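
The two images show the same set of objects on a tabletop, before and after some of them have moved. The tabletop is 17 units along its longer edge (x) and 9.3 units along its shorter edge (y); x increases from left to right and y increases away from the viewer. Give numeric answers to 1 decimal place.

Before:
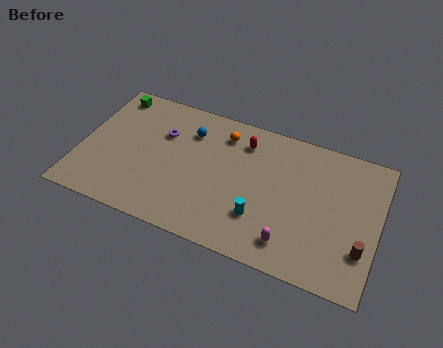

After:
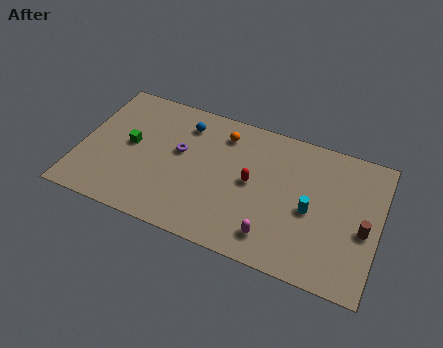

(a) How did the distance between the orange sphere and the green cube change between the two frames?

-0.9

Before: roughly 6.6 units apart; after: 5.7. That's 0.9 units closer together.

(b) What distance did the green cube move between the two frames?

3.5

From (1.3, 8.1) to (2.8, 4.9), the green cube covered √(1.5² + 3.2²) ≈ 3.5 units.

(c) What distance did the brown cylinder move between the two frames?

1.3

The brown cylinder moved from about (16.2, 2.7) to (16.2, 4.0), a distance of √(0.0² + 1.3²) ≈ 1.3.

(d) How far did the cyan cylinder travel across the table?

3.1

From (10.5, 2.7) to (13.2, 4.2), the cyan cylinder covered √(2.7² + 1.5²) ≈ 3.1 units.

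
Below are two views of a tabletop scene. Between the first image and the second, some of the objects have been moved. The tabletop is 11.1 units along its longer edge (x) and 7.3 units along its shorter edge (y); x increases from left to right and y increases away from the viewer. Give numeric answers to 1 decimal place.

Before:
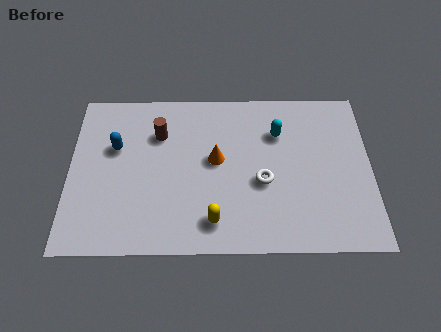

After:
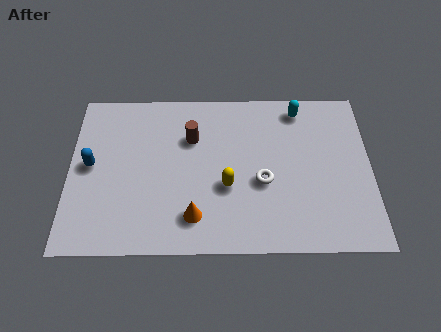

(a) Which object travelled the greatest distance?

the orange cone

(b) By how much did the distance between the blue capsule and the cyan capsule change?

+2.1

They were about 6.0 units apart before and 8.1 after — 2.1 units further apart.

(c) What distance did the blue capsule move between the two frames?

1.2

The blue capsule moved from about (1.7, 4.6) to (0.8, 3.8), a distance of √(0.9² + 0.8²) ≈ 1.2.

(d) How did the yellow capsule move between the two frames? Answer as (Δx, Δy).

(0.5, 1.5)

From the two frames, the yellow capsule sits at roughly (5.3, 1.3) before and (5.8, 2.8) after.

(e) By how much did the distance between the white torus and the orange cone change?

+0.9

They were about 2.0 units apart before and 2.9 after — 0.9 units further apart.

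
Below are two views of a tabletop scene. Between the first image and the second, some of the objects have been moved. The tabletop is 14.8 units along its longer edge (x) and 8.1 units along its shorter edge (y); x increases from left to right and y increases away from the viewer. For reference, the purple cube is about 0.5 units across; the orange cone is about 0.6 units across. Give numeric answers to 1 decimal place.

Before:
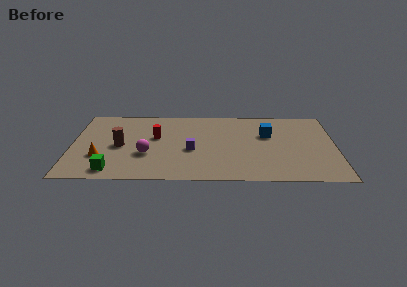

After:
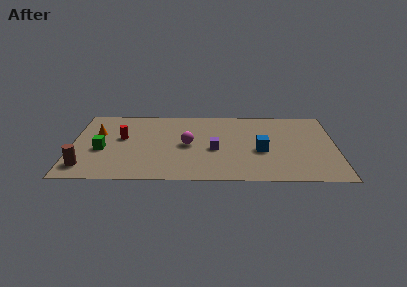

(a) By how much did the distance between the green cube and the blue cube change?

-0.7

They were about 9.6 units apart before and 8.9 after — 0.7 units closer together.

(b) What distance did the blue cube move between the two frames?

1.8

From (11.0, 5.2) to (10.6, 3.4), the blue cube covered √(0.4² + 1.8²) ≈ 1.8 units.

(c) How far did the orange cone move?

2.6

The orange cone moved from about (1.6, 2.6) to (1.4, 5.2), a distance of √(0.2² + 2.6²) ≈ 2.6.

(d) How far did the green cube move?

2.4

The green cube was near (2.3, 1.1) before and (1.7, 3.4) after, so it travelled √(0.6² + 2.3²) ≈ 2.4 units.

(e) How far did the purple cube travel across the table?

1.3

The purple cube moved from about (6.7, 3.4) to (8.0, 3.5), a distance of √(1.3² + 0.1²) ≈ 1.3.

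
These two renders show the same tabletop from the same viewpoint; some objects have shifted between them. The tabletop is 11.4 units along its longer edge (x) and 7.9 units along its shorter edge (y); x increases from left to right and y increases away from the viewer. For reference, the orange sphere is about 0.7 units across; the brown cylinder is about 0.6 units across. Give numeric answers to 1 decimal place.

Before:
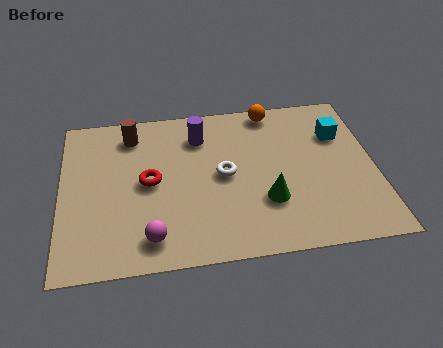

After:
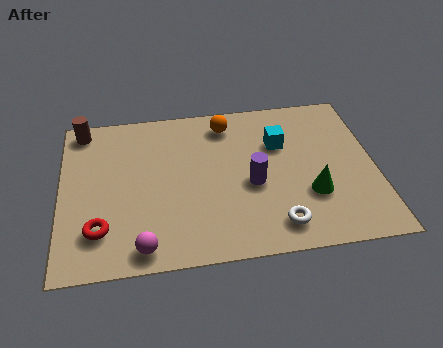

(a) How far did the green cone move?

1.6

From (7.4, 2.5) to (9.0, 2.6), the green cone covered √(1.6² + 0.1²) ≈ 1.6 units.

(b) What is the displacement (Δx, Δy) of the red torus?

(-1.8, -2.1)

The red torus started near (3.2, 4.0) and ended near (1.4, 1.9).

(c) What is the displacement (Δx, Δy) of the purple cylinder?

(1.8, -2.7)

From the two frames, the purple cylinder sits at roughly (5.1, 6.1) before and (6.9, 3.4) after.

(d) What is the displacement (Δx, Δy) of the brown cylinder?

(-1.8, 0.5)

From the two frames, the brown cylinder sits at roughly (2.6, 6.5) before and (0.8, 7.0) after.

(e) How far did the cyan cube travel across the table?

2.2

The cyan cube was near (10.2, 5.5) before and (8.0, 5.3) after, so it travelled √(2.2² + 0.2²) ≈ 2.2 units.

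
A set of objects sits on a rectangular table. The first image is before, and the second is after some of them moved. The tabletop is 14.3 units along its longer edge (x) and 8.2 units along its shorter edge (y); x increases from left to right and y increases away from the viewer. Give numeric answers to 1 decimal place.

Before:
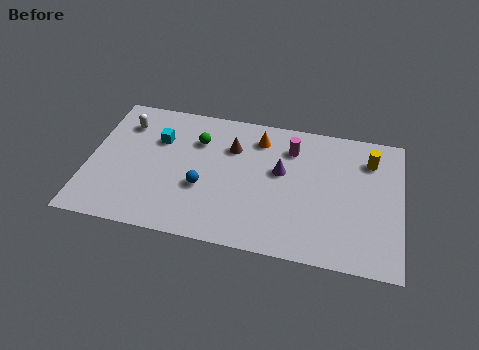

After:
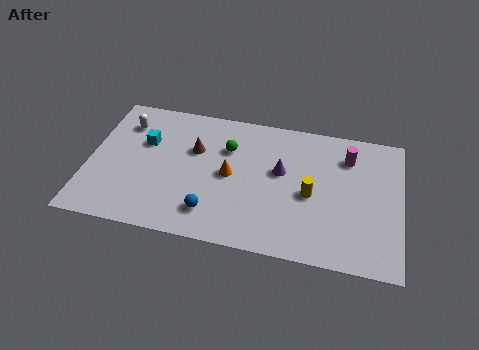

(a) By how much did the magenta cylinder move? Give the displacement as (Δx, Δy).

(2.6, 0.0)

The magenta cylinder started near (9.2, 6.3) and ended near (11.8, 6.3).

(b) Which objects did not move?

the purple cone and the white capsule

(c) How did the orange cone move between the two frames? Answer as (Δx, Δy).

(-1.2, -2.5)

The orange cone started near (7.7, 6.6) and ended near (6.5, 4.1).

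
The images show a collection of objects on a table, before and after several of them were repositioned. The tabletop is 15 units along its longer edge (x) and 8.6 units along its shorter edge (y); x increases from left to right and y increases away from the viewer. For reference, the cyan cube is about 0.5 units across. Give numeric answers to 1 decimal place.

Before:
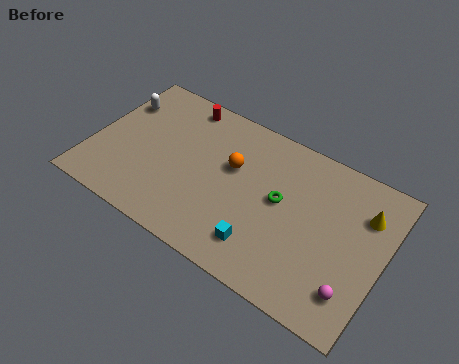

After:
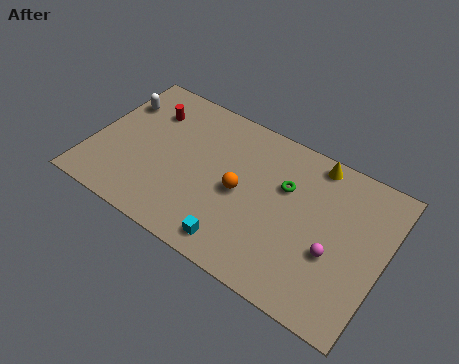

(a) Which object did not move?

the white capsule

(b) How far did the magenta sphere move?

1.8

From (13.8, 1.9) to (12.6, 3.3), the magenta sphere covered √(1.2² + 1.4²) ≈ 1.8 units.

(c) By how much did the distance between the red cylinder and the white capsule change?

-1.8

They were about 3.4 units apart before and 1.6 after — 1.8 units closer together.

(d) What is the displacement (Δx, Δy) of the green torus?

(0.1, 0.9)

The green torus started near (9.7, 4.7) and ended near (9.8, 5.6).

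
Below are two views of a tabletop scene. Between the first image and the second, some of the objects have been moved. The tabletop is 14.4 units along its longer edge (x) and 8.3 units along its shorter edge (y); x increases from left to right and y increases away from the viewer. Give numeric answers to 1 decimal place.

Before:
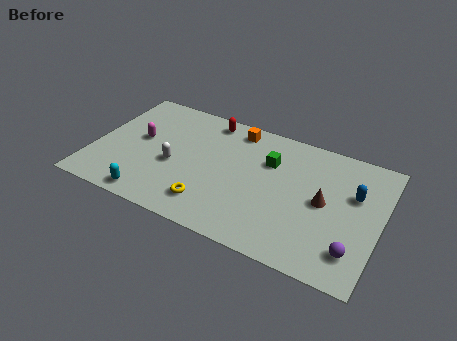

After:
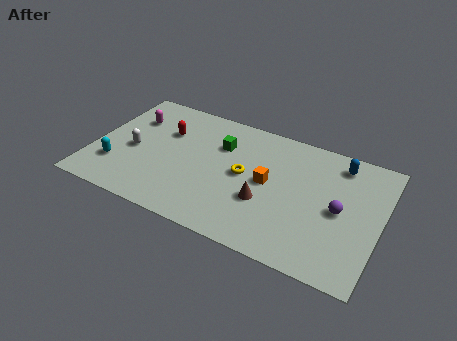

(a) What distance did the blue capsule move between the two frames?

1.9

The blue capsule was near (13.0, 5.3) before and (12.1, 7.0) after, so it travelled √(0.9² + 1.7²) ≈ 1.9 units.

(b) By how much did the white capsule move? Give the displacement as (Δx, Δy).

(-2.1, 0.2)

The white capsule started near (4.1, 3.5) and ended near (2.0, 3.7).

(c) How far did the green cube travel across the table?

2.5

The green cube moved from about (8.7, 5.7) to (6.2, 5.8), a distance of √(2.5² + 0.1²) ≈ 2.5.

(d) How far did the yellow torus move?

3.0

The yellow torus moved from about (6.2, 1.7) to (7.6, 4.3), a distance of √(1.4² + 2.6²) ≈ 3.0.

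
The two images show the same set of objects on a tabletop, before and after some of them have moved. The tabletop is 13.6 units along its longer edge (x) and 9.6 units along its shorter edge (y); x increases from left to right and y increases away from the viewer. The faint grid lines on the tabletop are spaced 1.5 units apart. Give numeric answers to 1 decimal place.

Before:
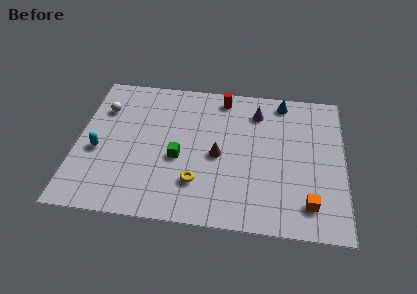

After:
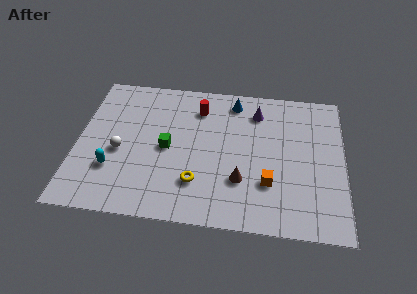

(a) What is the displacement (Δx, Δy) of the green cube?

(-0.6, 0.6)

The green cube started near (5.2, 4.0) and ended near (4.6, 4.6).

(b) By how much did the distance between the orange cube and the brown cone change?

-3.9

The distance was about 5.3 in the first image and 1.4 in the second, so they moved 3.9 units closer together.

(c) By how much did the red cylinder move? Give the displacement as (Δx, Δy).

(-1.2, -0.9)

The red cylinder was at about (7.3, 8.4) and moved to about (6.1, 7.5).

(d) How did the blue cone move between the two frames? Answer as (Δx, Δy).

(-2.5, -0.3)

The blue cone was at about (10.4, 8.5) and moved to about (7.9, 8.2).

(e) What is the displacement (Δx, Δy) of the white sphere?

(1.0, -2.8)

The white sphere was at about (1.2, 6.9) and moved to about (2.2, 4.1).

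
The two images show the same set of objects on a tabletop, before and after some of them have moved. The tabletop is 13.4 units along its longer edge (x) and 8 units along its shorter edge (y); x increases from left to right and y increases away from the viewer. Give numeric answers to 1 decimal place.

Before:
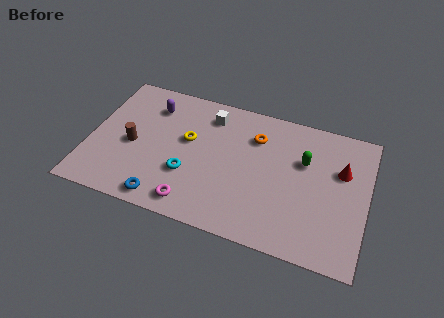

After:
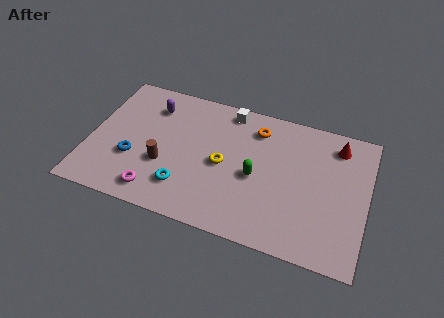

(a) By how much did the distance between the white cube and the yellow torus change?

+1.3

Before: roughly 2.0 units apart; after: 3.3. That's 1.3 units further apart.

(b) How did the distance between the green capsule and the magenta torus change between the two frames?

-1.3

The distance was about 6.5 in the first image and 5.2 in the second, so they moved 1.3 units closer together.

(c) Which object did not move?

the purple capsule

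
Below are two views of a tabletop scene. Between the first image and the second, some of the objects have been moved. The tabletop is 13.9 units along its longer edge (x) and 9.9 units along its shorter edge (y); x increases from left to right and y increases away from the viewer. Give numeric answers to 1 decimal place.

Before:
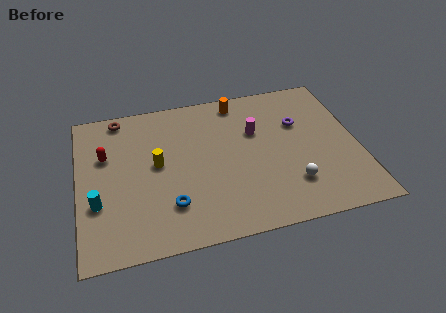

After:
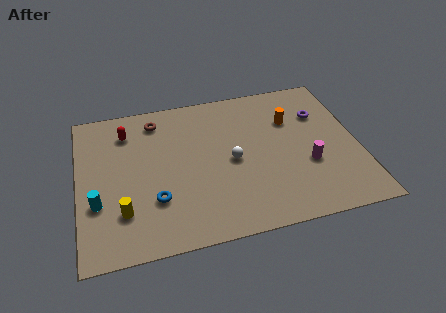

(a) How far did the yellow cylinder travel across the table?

3.2

From (3.9, 5.3) to (2.1, 2.6), the yellow cylinder covered √(1.8² + 2.7²) ≈ 3.2 units.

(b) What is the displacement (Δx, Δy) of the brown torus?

(1.8, -0.6)

The brown torus was at about (2.2, 8.9) and moved to about (4.0, 8.3).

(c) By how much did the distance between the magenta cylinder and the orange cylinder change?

+0.9

They were about 2.4 units apart before and 3.3 after — 0.9 units further apart.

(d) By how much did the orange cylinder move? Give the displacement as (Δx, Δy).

(2.5, -1.9)

The orange cylinder started near (8.2, 8.7) and ended near (10.7, 6.8).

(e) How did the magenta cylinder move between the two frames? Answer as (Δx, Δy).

(2.4, -2.8)

The magenta cylinder was at about (8.9, 6.4) and moved to about (11.3, 3.6).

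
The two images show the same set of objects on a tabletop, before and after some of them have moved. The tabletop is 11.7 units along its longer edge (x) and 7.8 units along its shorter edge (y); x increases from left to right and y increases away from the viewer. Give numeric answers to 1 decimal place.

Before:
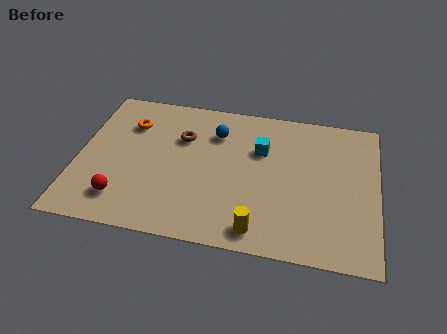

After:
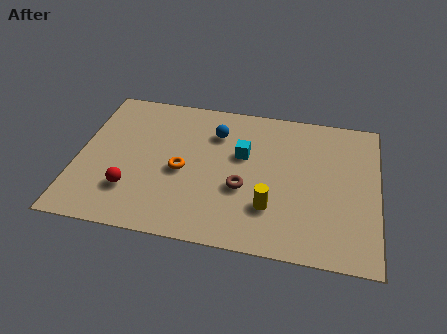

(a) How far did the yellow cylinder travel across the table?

1.3

From (7.2, 1.0) to (7.6, 2.2), the yellow cylinder covered √(0.4² + 1.2²) ≈ 1.3 units.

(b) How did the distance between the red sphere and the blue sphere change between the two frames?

-0.6

The distance was about 5.4 in the first image and 4.8 in the second, so they moved 0.6 units closer together.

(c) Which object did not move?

the blue sphere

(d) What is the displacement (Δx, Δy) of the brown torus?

(2.5, -2.3)

From the two frames, the brown torus sits at roughly (4.0, 5.3) before and (6.5, 3.0) after.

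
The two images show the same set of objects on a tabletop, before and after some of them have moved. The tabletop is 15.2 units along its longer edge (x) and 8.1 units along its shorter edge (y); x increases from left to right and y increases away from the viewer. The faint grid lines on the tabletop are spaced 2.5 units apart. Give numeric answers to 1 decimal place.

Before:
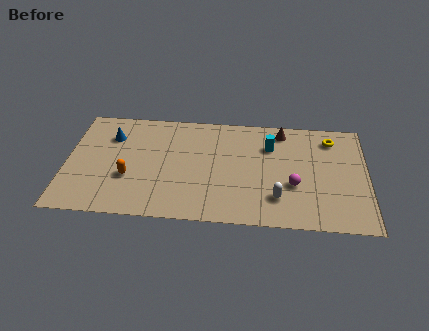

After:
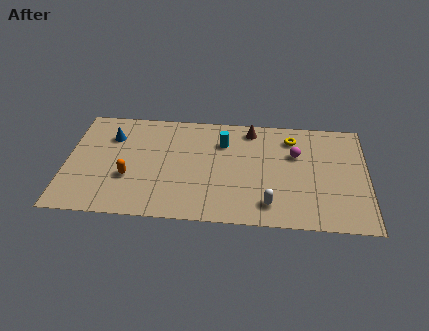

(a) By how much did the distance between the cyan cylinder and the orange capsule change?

-2.1

Before: roughly 7.7 units apart; after: 5.6. That's 2.1 units closer together.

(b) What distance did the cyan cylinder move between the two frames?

2.4

The cyan cylinder was near (10.3, 5.8) before and (7.9, 5.9) after, so it travelled √(2.4² + 0.1²) ≈ 2.4 units.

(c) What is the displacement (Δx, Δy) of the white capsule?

(-0.4, -0.5)

The white capsule started near (10.7, 2.0) and ended near (10.3, 1.5).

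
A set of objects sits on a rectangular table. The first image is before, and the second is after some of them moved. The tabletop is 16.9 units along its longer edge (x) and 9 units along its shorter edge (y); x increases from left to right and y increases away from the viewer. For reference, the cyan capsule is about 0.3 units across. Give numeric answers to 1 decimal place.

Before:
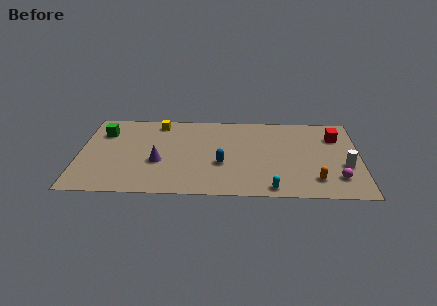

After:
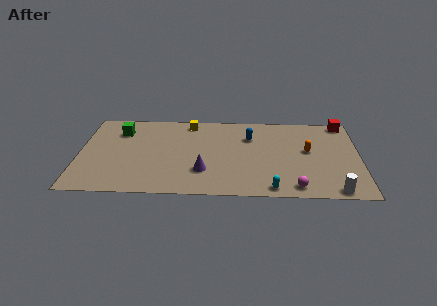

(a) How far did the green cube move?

1.0

From (1.4, 6.6) to (2.4, 6.8), the green cube covered √(1.0² + 0.2²) ≈ 1.0 units.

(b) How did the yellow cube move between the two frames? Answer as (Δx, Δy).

(1.9, 0.1)

The yellow cube started near (4.7, 7.8) and ended near (6.6, 7.9).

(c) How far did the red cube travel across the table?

1.7

The red cube moved from about (15.5, 6.6) to (16.0, 8.2), a distance of √(0.5² + 1.6²) ≈ 1.7.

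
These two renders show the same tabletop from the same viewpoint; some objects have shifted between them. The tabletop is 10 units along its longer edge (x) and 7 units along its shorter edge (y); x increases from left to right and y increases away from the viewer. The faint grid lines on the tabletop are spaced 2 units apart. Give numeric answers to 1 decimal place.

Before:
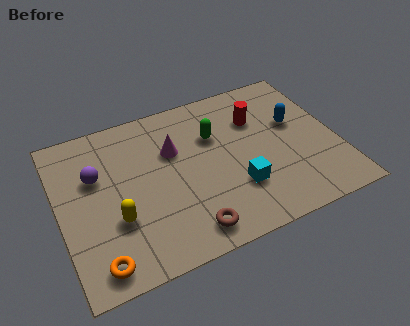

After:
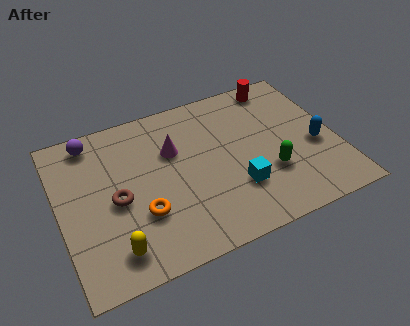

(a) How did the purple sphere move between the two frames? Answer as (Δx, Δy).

(0.0, 1.6)

The purple sphere was at about (1.4, 4.5) and moved to about (1.4, 6.1).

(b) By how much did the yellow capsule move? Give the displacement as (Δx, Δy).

(-0.2, -1.2)

The yellow capsule was at about (1.9, 2.4) and moved to about (1.7, 1.2).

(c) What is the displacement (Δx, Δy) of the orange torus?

(1.7, 1.4)

The orange torus started near (1.1, 0.9) and ended near (2.8, 2.3).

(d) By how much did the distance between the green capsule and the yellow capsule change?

+1.4

They were about 4.4 units apart before and 5.8 after — 1.4 units further apart.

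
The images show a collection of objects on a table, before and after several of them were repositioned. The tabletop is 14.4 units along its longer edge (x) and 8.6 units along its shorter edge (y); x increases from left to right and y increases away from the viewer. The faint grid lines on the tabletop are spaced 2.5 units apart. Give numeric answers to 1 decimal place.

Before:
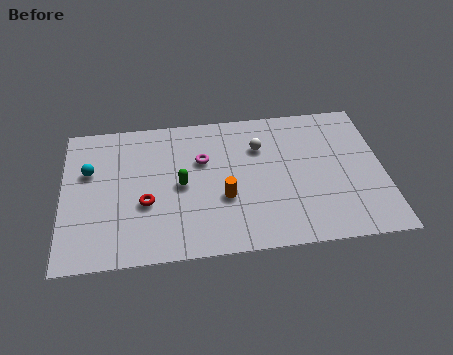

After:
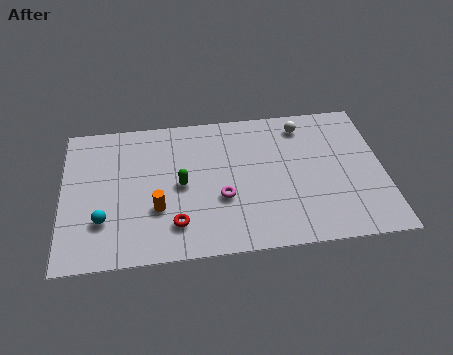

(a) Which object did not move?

the green capsule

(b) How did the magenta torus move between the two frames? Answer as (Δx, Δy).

(0.8, -2.4)

The magenta torus started near (6.3, 5.6) and ended near (7.1, 3.2).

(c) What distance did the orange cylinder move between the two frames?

3.0

From (7.2, 3.2) to (4.2, 2.9), the orange cylinder covered √(3.0² + 0.3²) ≈ 3.0 units.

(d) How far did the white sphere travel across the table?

2.3

From (8.9, 6.1) to (10.9, 7.2), the white sphere covered √(2.0² + 1.1²) ≈ 2.3 units.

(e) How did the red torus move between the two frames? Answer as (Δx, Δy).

(1.3, -1.4)

The red torus started near (3.7, 3.3) and ended near (5.0, 1.9).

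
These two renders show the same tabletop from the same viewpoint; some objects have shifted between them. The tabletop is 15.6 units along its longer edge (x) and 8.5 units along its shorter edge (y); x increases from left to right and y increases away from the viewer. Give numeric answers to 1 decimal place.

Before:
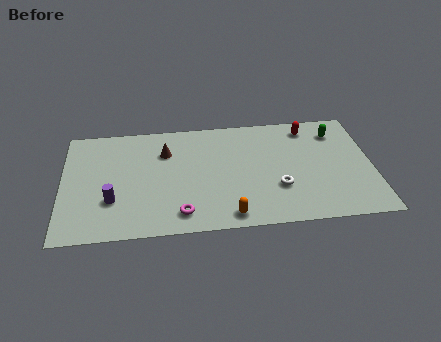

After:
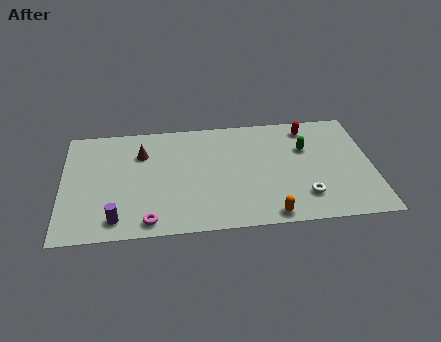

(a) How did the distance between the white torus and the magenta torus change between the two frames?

+2.8

They were about 5.1 units apart before and 7.9 after — 2.8 units further apart.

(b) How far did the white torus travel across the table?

1.5

The white torus was near (10.8, 2.8) before and (12.1, 2.0) after, so it travelled √(1.3² + 0.8²) ≈ 1.5 units.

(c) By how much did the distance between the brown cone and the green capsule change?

-0.4

Before: roughly 8.7 units apart; after: 8.3. That's 0.4 units closer together.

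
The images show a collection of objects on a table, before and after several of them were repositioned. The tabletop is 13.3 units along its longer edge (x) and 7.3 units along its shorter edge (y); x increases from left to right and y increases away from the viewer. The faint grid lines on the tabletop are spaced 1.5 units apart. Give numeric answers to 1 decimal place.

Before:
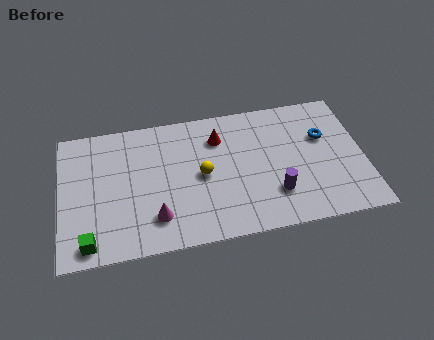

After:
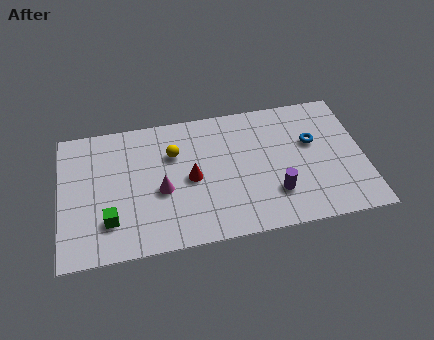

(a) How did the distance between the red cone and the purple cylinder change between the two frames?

-0.3

The distance was about 4.2 in the first image and 3.9 in the second, so they moved 0.3 units closer together.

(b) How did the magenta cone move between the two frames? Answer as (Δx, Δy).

(0.3, 1.4)

The magenta cone started near (4.1, 1.7) and ended near (4.4, 3.1).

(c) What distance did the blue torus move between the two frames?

0.5

The blue torus moved from about (11.6, 4.7) to (11.1, 4.5), a distance of √(0.5² + 0.2²) ≈ 0.5.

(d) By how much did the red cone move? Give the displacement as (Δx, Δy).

(-1.3, -2.0)

The red cone started near (7.0, 5.5) and ended near (5.7, 3.5).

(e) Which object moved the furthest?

the red cone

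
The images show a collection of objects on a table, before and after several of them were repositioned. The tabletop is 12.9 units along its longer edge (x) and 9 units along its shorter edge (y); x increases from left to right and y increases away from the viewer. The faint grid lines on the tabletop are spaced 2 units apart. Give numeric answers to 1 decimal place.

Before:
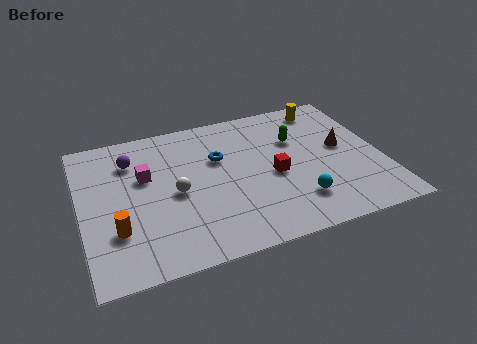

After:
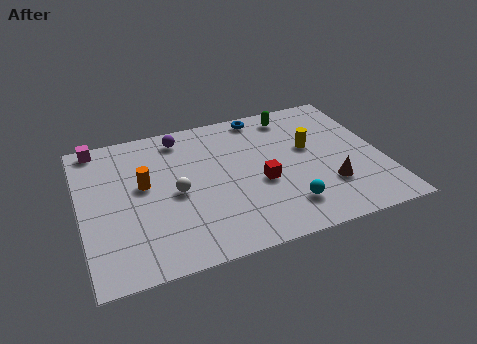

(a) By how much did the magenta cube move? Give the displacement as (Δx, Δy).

(-1.9, 2.6)

From the two frames, the magenta cube sits at roughly (2.8, 5.6) before and (0.9, 8.2) after.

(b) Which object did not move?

the white sphere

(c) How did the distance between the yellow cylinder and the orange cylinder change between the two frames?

-3.6

The distance was about 10.8 in the first image and 7.2 in the second, so they moved 3.6 units closer together.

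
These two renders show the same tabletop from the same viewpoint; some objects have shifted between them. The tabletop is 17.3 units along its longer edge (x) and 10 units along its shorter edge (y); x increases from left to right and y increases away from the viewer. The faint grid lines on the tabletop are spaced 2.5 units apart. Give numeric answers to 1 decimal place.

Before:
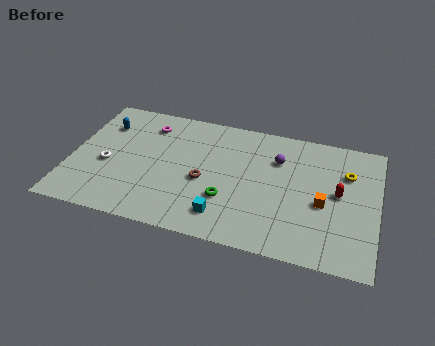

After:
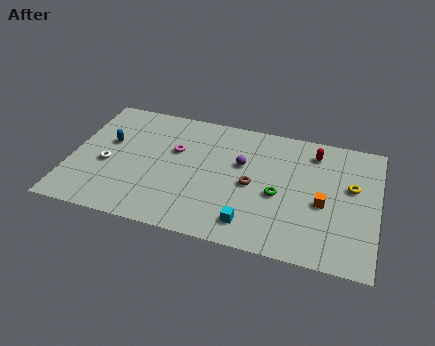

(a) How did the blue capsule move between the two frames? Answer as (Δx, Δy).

(0.4, -1.4)

From the two frames, the blue capsule sits at roughly (1.6, 7.4) before and (2.0, 6.0) after.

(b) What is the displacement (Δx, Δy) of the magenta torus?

(1.7, -1.7)

The magenta torus was at about (4.1, 8.0) and moved to about (5.8, 6.3).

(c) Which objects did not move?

the orange cube and the white torus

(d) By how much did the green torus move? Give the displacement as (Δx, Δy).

(2.8, 1.1)

From the two frames, the green torus sits at roughly (9.0, 3.2) before and (11.8, 4.3) after.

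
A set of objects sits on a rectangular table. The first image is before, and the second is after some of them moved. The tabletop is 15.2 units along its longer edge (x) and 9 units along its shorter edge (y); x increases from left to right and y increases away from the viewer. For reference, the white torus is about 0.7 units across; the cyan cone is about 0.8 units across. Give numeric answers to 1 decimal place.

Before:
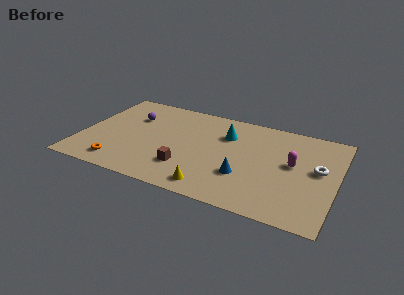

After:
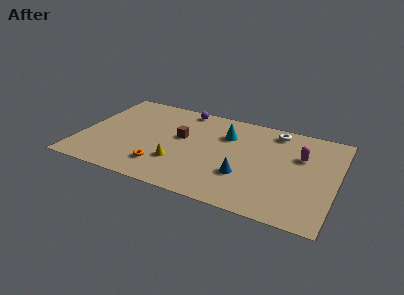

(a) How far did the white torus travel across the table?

4.0

From (14.1, 5.0) to (11.3, 7.8), the white torus covered √(2.8² + 2.8²) ≈ 4.0 units.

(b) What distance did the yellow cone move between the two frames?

2.7

From (8.2, 1.2) to (6.0, 2.7), the yellow cone covered √(2.2² + 1.5²) ≈ 2.7 units.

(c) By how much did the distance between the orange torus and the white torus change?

-3.6

The distance was about 12.1 in the first image and 8.5 in the second, so they moved 3.6 units closer together.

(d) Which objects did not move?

the blue cone and the cyan cone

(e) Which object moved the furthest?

the white torus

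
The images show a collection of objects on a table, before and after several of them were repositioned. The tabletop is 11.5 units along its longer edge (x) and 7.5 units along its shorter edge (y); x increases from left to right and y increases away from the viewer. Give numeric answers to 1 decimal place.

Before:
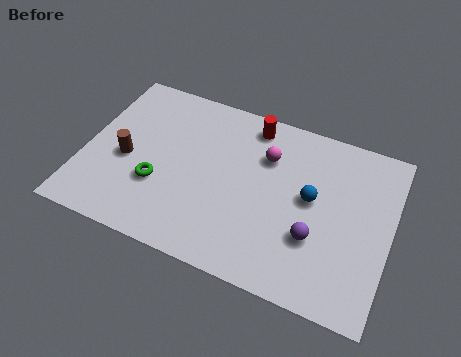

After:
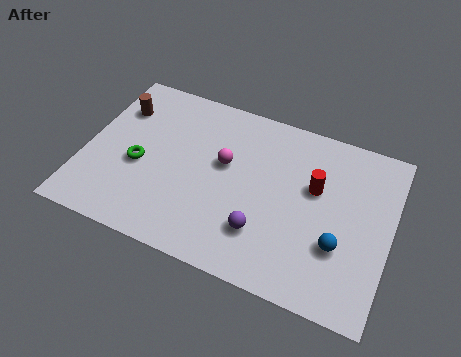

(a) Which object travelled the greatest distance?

the red cylinder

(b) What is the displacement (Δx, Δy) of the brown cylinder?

(-0.6, 2.2)

From the two frames, the brown cylinder sits at roughly (1.6, 3.3) before and (1.0, 5.5) after.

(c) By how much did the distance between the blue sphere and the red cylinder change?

-1.1

They were about 3.5 units apart before and 2.4 after — 1.1 units closer together.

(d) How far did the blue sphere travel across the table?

2.0

From (8.5, 4.1) to (9.7, 2.5), the blue sphere covered √(1.2² + 1.6²) ≈ 2.0 units.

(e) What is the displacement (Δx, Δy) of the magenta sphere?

(-1.5, -0.9)

The magenta sphere started near (6.7, 5.3) and ended near (5.2, 4.4).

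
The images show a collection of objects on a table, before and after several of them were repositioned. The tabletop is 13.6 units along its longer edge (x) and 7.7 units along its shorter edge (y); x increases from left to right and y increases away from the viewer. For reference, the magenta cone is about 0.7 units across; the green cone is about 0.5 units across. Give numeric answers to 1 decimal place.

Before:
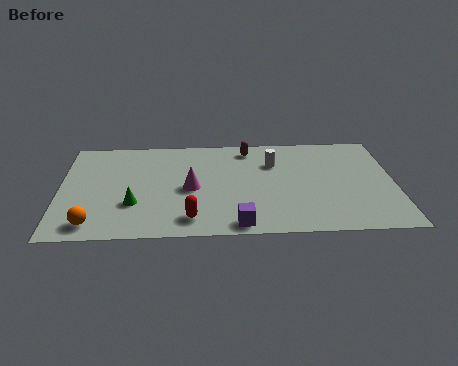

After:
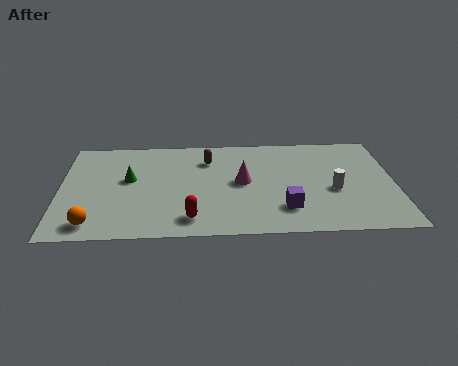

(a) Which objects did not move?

the orange sphere and the red capsule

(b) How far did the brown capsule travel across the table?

1.9

From (7.7, 6.6) to (6.0, 5.8), the brown capsule covered √(1.7² + 0.8²) ≈ 1.9 units.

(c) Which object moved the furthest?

the white cylinder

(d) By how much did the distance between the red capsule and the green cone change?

+1.4

Before: roughly 2.6 units apart; after: 4.0. That's 1.4 units further apart.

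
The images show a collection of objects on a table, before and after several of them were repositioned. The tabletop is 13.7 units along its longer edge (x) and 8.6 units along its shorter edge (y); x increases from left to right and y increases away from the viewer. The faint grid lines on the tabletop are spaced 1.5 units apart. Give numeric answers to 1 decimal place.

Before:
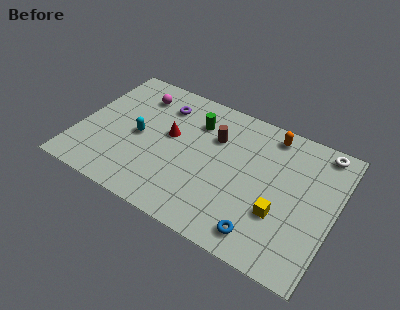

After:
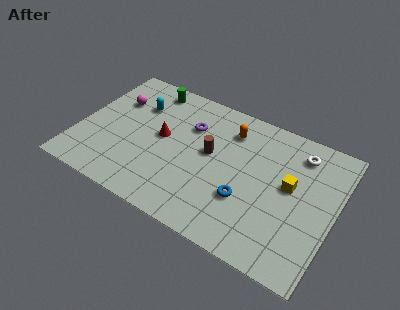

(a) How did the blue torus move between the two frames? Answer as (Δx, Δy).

(-1.1, 1.6)

From the two frames, the blue torus sits at roughly (10.3, 1.3) before and (9.2, 2.9) after.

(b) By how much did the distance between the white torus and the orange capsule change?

+1.0

The distance was about 2.7 in the first image and 3.7 in the second, so they moved 1.0 units further apart.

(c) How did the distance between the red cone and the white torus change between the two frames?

-0.8

Before: roughly 8.3 units apart; after: 7.5. That's 0.8 units closer together.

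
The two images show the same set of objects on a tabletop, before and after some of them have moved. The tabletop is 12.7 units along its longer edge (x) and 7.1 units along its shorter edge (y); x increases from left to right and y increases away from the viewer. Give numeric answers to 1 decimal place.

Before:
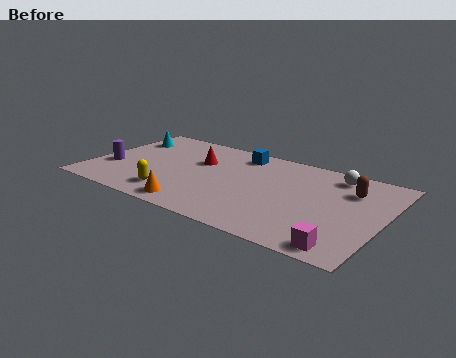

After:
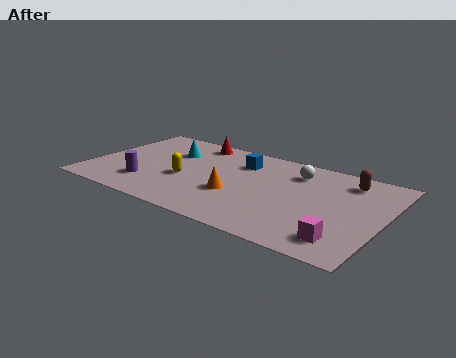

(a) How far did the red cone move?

1.7

The red cone moved from about (4.5, 4.6) to (4.0, 6.2), a distance of √(0.5² + 1.6²) ≈ 1.7.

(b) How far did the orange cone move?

2.3

The orange cone moved from about (5.0, 0.9) to (6.5, 2.6), a distance of √(1.5² + 1.7²) ≈ 2.3.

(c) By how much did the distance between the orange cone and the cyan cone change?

-1.9

They were about 5.9 units apart before and 4.0 after — 1.9 units closer together.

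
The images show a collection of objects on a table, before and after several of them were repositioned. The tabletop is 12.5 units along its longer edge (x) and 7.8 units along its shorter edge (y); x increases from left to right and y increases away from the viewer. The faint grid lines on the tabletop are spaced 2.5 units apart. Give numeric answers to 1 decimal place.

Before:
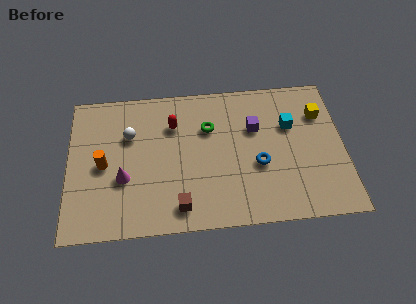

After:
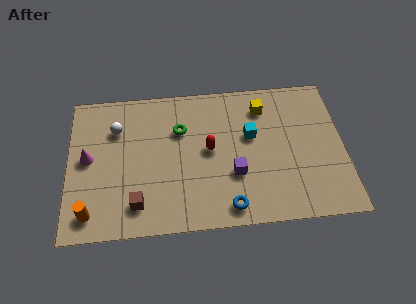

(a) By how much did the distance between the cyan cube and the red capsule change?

-3.3

Before: roughly 5.3 units apart; after: 2.0. That's 3.3 units closer together.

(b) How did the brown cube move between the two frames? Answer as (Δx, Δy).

(-1.9, 0.3)

From the two frames, the brown cube sits at roughly (5.0, 1.2) before and (3.1, 1.5) after.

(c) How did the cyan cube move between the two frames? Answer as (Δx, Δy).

(-1.8, -0.4)

The cyan cube was at about (10.1, 5.1) and moved to about (8.3, 4.7).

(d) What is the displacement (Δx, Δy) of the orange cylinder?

(-0.6, -2.5)

The orange cylinder was at about (1.6, 3.7) and moved to about (1.0, 1.2).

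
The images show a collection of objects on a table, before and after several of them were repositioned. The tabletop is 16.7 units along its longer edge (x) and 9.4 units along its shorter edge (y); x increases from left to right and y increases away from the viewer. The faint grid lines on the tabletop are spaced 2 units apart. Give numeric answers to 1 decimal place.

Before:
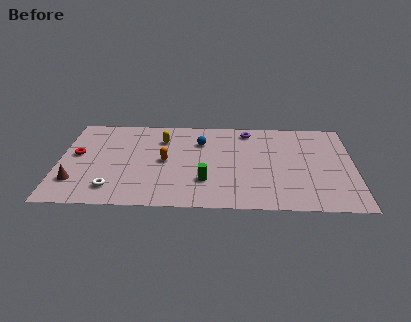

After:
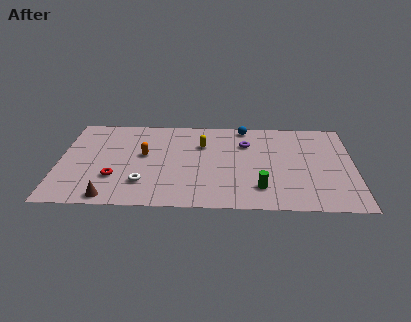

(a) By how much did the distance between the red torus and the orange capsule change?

-2.1

Before: roughly 5.0 units apart; after: 2.9. That's 2.1 units closer together.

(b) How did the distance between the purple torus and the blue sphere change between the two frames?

-1.2

Before: roughly 3.0 units apart; after: 1.8. That's 1.2 units closer together.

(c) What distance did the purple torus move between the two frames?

1.4

The purple torus moved from about (10.7, 8.1) to (10.6, 6.7), a distance of √(0.1² + 1.4²) ≈ 1.4.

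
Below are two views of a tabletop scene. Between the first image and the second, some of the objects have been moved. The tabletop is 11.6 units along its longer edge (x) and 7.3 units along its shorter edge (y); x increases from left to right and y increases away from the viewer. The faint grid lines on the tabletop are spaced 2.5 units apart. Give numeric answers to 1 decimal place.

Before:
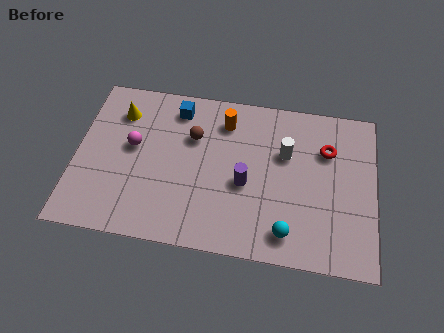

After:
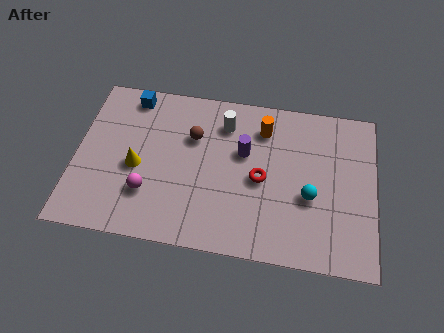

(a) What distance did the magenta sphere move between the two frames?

2.1

From (2.2, 4.1) to (2.9, 2.1), the magenta sphere covered √(0.7² + 2.0²) ≈ 2.1 units.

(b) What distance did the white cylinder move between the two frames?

2.6

The white cylinder moved from about (8.1, 4.7) to (5.7, 5.7), a distance of √(2.4² + 1.0²) ≈ 2.6.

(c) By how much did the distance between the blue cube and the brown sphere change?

+1.5

The distance was about 1.4 in the first image and 2.9 in the second, so they moved 1.5 units further apart.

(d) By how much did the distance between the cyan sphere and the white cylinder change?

+0.9

They were about 3.5 units apart before and 4.4 after — 0.9 units further apart.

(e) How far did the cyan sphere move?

1.9

From (8.3, 1.2) to (9.1, 2.9), the cyan sphere covered √(0.8² + 1.7²) ≈ 1.9 units.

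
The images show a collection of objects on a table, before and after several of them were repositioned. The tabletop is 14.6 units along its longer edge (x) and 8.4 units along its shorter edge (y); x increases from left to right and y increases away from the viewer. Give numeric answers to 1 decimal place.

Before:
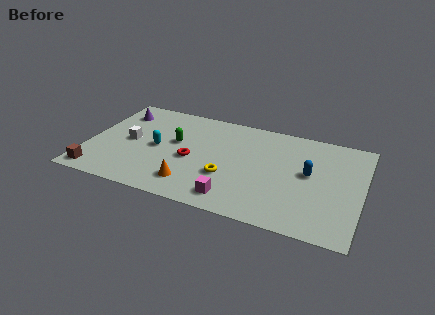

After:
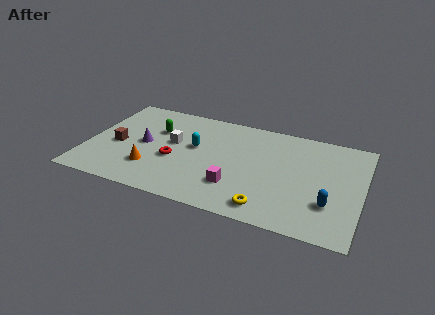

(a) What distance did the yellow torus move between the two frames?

2.9

From (7.6, 2.9) to (9.9, 1.2), the yellow torus covered √(2.3² + 1.7²) ≈ 2.9 units.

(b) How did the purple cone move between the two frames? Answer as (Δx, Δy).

(1.7, -2.4)

The purple cone was at about (1.3, 6.6) and moved to about (3.0, 4.2).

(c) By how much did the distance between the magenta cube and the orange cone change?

+2.2

The distance was about 2.3 in the first image and 4.5 in the second, so they moved 2.2 units further apart.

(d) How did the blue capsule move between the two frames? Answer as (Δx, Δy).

(1.2, -2.1)

The blue capsule was at about (11.8, 4.6) and moved to about (13.0, 2.5).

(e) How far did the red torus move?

0.9

The red torus moved from about (5.6, 3.7) to (4.7, 3.4), a distance of √(0.9² + 0.3²) ≈ 0.9.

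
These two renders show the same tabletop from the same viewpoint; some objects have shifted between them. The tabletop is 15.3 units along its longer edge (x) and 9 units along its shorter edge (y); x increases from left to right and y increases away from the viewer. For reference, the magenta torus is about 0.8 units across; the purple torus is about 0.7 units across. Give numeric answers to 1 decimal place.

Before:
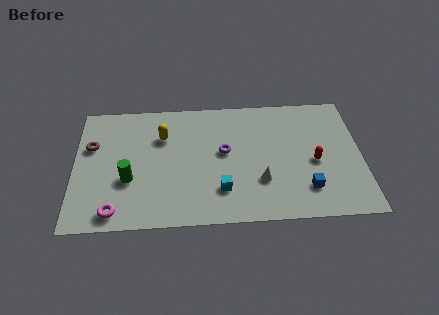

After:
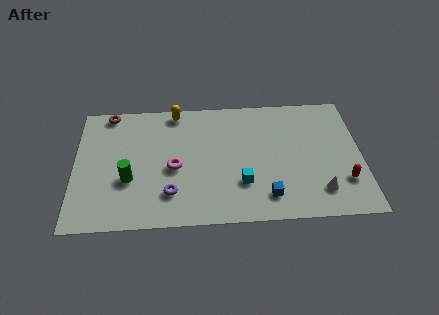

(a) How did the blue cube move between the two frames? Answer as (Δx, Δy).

(-2.1, -0.4)

The blue cube started near (12.3, 2.1) and ended near (10.2, 1.7).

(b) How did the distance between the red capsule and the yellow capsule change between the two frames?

+2.1

They were about 8.4 units apart before and 10.5 after — 2.1 units further apart.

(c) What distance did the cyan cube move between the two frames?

1.2

The cyan cube was near (7.8, 2.3) before and (8.9, 2.7) after, so it travelled √(1.1² + 0.4²) ≈ 1.2 units.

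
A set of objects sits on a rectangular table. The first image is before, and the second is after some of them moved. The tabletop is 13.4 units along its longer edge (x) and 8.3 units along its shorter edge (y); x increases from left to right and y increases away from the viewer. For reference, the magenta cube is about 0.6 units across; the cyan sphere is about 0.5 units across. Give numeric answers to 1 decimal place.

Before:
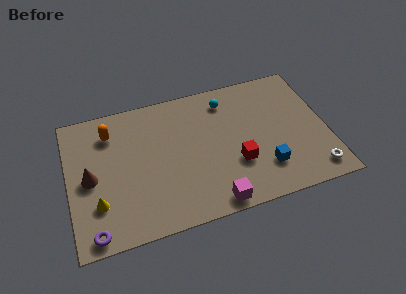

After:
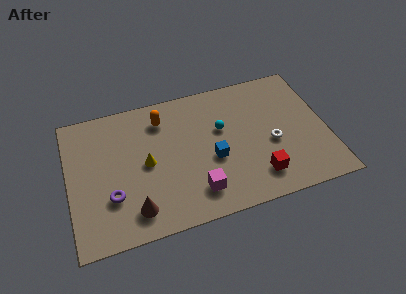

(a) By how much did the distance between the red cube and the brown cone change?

-1.2

They were about 7.6 units apart before and 6.4 after — 1.2 units closer together.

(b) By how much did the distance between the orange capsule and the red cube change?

-0.6

Before: roughly 7.3 units apart; after: 6.7. That's 0.6 units closer together.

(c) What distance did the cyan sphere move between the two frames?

1.7

From (8.4, 6.8) to (8.0, 5.1), the cyan sphere covered √(0.4² + 1.7²) ≈ 1.7 units.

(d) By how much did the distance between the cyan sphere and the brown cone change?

-1.8

The distance was about 7.8 in the first image and 6.0 in the second, so they moved 1.8 units closer together.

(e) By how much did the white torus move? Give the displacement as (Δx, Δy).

(-2.0, 2.3)

The white torus was at about (12.5, 1.2) and moved to about (10.5, 3.5).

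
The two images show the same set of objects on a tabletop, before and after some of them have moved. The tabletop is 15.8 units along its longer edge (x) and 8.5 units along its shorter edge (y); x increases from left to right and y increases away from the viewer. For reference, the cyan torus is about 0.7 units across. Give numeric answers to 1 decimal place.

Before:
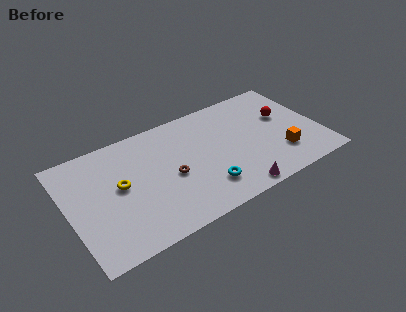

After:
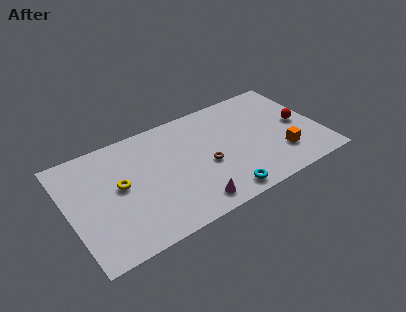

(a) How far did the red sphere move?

1.3

The red sphere was near (13.8, 5.2) before and (14.6, 4.2) after, so it travelled √(0.8² + 1.0²) ≈ 1.3 units.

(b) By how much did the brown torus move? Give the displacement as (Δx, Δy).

(2.2, -0.2)

From the two frames, the brown torus sits at roughly (6.3, 3.8) before and (8.5, 3.6) after.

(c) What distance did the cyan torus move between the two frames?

1.3

From (8.2, 2.0) to (9.1, 1.0), the cyan torus covered √(0.9² + 1.0²) ≈ 1.3 units.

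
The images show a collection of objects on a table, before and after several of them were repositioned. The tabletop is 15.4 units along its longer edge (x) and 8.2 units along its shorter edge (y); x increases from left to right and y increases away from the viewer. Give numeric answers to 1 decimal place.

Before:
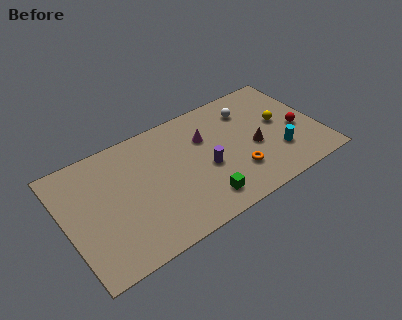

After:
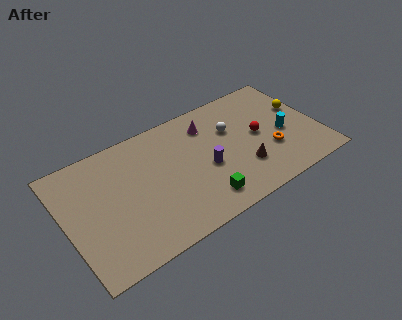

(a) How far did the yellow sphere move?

1.5

The yellow sphere was near (13.2, 4.5) before and (14.6, 5.0) after, so it travelled √(1.4² + 0.5²) ≈ 1.5 units.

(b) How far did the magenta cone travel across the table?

0.9

From (8.7, 5.6) to (9.0, 6.4), the magenta cone covered √(0.3² + 0.8²) ≈ 0.9 units.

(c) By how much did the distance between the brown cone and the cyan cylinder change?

+1.3

Before: roughly 1.7 units apart; after: 3.0. That's 1.3 units further apart.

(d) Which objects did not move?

the green cube and the purple cylinder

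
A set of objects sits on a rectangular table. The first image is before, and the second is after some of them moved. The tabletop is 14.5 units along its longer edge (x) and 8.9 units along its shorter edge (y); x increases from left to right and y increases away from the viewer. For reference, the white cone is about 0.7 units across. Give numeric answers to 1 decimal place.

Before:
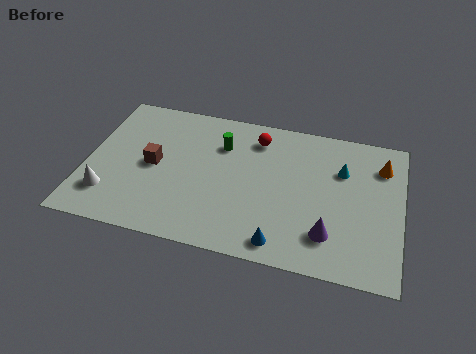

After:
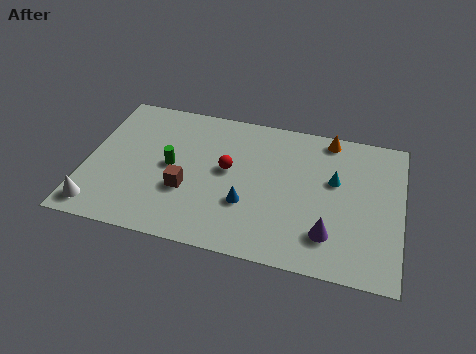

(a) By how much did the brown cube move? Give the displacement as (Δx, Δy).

(1.6, -1.2)

The brown cube started near (3.1, 4.4) and ended near (4.7, 3.2).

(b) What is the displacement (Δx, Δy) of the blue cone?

(-1.7, 1.9)

The blue cone started near (9.2, 1.1) and ended near (7.5, 3.0).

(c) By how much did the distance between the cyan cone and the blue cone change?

-1.0

They were about 5.6 units apart before and 4.6 after — 1.0 units closer together.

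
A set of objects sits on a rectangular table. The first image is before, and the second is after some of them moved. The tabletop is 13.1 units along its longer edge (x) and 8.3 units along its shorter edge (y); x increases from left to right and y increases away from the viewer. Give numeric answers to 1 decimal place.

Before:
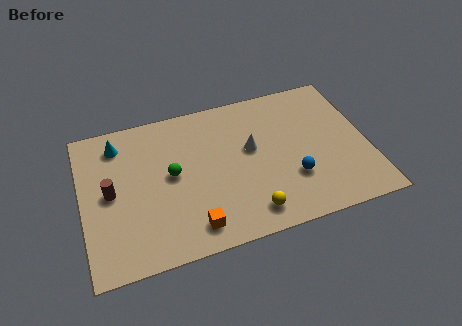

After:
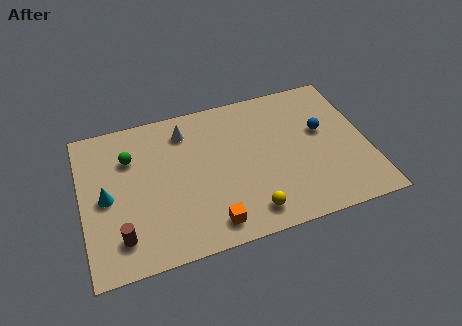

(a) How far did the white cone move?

3.5

The white cone moved from about (7.8, 4.8) to (4.9, 6.7), a distance of √(2.9² + 1.9²) ≈ 3.5.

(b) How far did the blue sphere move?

2.8

From (9.5, 2.6) to (11.1, 4.9), the blue sphere covered √(1.6² + 2.3²) ≈ 2.8 units.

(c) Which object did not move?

the yellow sphere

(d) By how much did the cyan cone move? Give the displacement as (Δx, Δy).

(-0.7, -2.8)

From the two frames, the cyan cone sits at roughly (1.8, 6.8) before and (1.1, 4.0) after.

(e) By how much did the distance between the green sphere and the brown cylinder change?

+1.5

The distance was about 2.8 in the first image and 4.3 in the second, so they moved 1.5 units further apart.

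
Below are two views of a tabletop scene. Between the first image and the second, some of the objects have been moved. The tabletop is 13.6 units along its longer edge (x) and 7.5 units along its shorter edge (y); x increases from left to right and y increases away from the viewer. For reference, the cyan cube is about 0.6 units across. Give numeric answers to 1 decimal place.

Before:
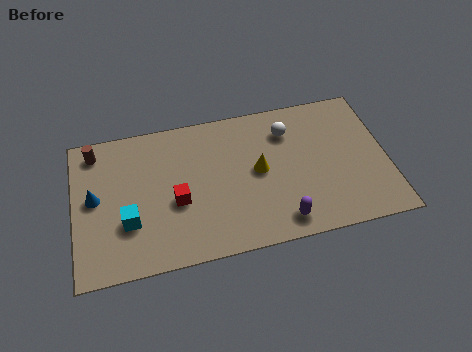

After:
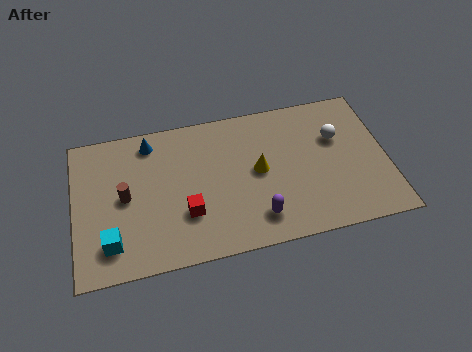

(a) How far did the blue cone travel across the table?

3.5

The blue cone was near (0.9, 4.0) before and (3.4, 6.4) after, so it travelled √(2.5² + 2.4²) ≈ 3.5 units.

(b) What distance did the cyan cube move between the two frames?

1.2

The cyan cube moved from about (2.3, 2.5) to (1.5, 1.6), a distance of √(0.8² + 0.9²) ≈ 1.2.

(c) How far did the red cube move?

0.8

From (4.4, 3.1) to (4.8, 2.4), the red cube covered √(0.4² + 0.7²) ≈ 0.8 units.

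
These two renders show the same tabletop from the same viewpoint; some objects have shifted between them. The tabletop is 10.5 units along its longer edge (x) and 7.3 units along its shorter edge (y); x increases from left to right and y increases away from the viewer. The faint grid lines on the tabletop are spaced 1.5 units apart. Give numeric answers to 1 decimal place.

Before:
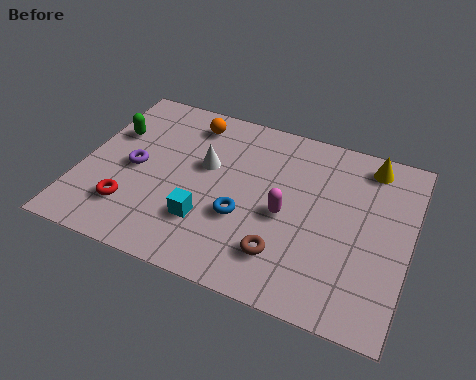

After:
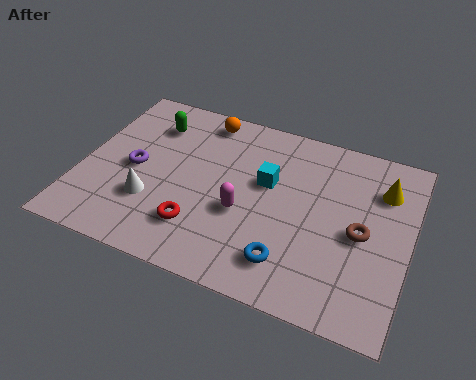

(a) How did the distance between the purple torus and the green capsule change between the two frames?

+0.5

Before: roughly 1.6 units apart; after: 2.1. That's 0.5 units further apart.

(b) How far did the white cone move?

2.6

The white cone was near (3.9, 4.4) before and (2.4, 2.3) after, so it travelled √(1.5² + 2.1²) ≈ 2.6 units.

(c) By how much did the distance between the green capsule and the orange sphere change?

-0.9

They were about 2.7 units apart before and 1.8 after — 0.9 units closer together.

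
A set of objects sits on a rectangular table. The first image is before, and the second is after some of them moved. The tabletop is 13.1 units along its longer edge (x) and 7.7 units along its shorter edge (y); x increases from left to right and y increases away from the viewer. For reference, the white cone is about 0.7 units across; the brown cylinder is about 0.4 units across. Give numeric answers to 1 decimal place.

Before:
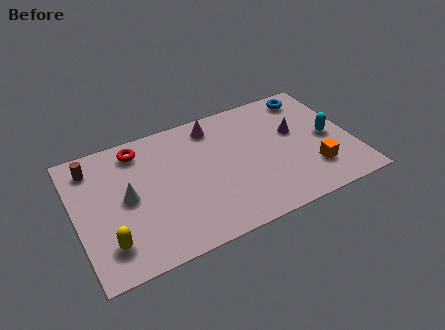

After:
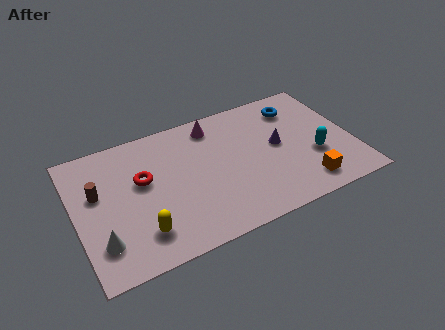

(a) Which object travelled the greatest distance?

the white cone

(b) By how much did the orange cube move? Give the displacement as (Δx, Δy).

(-0.5, -0.7)

The orange cube was at about (11.0, 2.0) and moved to about (10.5, 1.3).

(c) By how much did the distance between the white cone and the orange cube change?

+0.7

Before: roughly 8.8 units apart; after: 9.5. That's 0.7 units further apart.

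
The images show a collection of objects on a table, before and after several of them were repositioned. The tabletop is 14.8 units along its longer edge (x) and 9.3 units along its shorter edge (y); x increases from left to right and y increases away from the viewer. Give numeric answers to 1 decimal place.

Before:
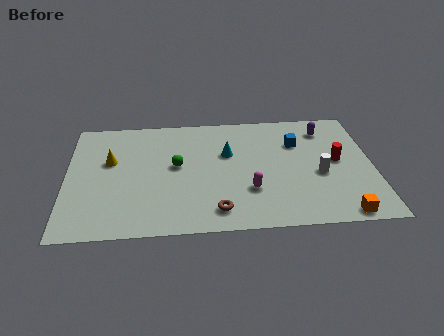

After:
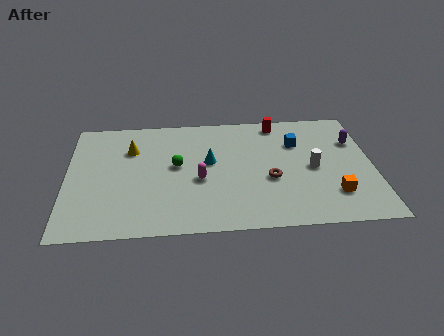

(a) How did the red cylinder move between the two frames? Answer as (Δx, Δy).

(-2.8, 3.3)

The red cylinder started near (13.1, 4.9) and ended near (10.3, 8.2).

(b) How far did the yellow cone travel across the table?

1.3

The yellow cone moved from about (2.1, 5.7) to (3.1, 6.6), a distance of √(1.0² + 0.9²) ≈ 1.3.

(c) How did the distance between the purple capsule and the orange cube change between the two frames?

-2.4

They were about 6.7 units apart before and 4.3 after — 2.4 units closer together.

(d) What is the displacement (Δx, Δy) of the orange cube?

(-0.3, 1.5)

From the two frames, the orange cube sits at roughly (13.1, 0.8) before and (12.8, 2.3) after.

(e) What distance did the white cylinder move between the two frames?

0.6

From (12.2, 3.9) to (11.9, 4.4), the white cylinder covered √(0.3² + 0.5²) ≈ 0.6 units.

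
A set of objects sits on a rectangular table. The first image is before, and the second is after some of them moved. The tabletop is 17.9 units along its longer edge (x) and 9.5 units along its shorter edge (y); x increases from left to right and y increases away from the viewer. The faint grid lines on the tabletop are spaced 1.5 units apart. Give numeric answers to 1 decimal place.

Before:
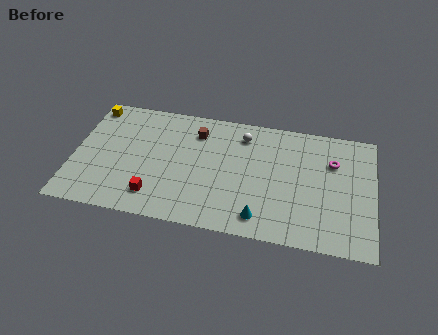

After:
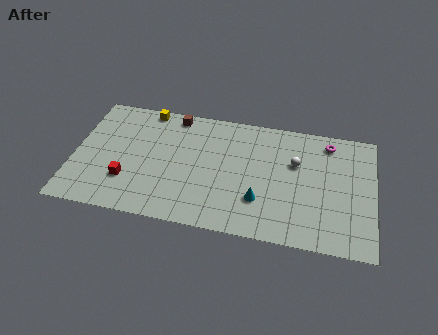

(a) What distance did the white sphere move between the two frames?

3.6

The white sphere moved from about (10.0, 7.7) to (13.2, 6.1), a distance of √(3.2² + 1.6²) ≈ 3.6.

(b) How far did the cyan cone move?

1.3

The cyan cone was near (11.3, 1.5) before and (11.2, 2.8) after, so it travelled √(0.1² + 1.3²) ≈ 1.3 units.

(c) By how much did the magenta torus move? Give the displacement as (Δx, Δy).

(-0.3, 1.5)

The magenta torus started near (15.4, 6.6) and ended near (15.1, 8.1).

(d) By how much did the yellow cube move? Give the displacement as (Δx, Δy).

(3.3, 0.4)

From the two frames, the yellow cube sits at roughly (0.8, 8.3) before and (4.1, 8.7) after.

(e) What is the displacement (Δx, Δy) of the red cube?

(-1.7, 0.9)

The red cube started near (5.0, 1.9) and ended near (3.3, 2.8).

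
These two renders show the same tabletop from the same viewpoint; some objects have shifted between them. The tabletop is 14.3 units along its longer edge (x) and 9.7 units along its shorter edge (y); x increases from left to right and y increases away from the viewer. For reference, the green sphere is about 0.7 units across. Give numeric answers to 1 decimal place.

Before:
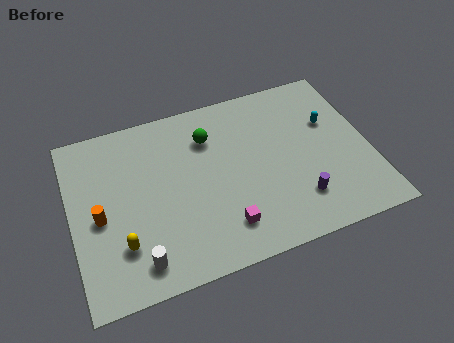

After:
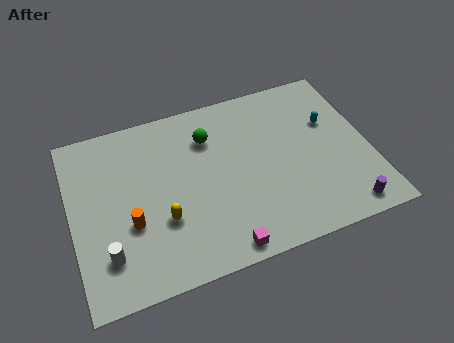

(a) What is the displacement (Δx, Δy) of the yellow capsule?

(2.0, 0.7)

From the two frames, the yellow capsule sits at roughly (2.2, 2.6) before and (4.2, 3.3) after.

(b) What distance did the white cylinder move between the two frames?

1.6

The white cylinder moved from about (2.9, 1.5) to (1.5, 2.3), a distance of √(1.4² + 0.8²) ≈ 1.6.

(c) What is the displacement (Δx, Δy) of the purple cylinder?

(2.1, -1.2)

The purple cylinder was at about (10.6, 2.3) and moved to about (12.7, 1.1).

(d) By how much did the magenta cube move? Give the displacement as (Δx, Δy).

(-0.2, -1.1)

The magenta cube was at about (7.0, 2.0) and moved to about (6.8, 0.9).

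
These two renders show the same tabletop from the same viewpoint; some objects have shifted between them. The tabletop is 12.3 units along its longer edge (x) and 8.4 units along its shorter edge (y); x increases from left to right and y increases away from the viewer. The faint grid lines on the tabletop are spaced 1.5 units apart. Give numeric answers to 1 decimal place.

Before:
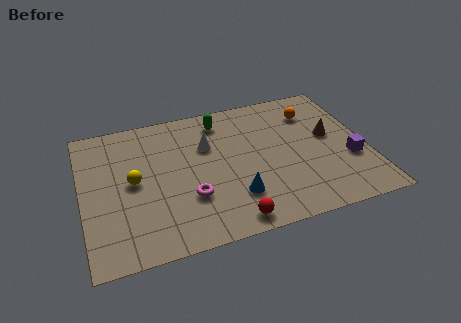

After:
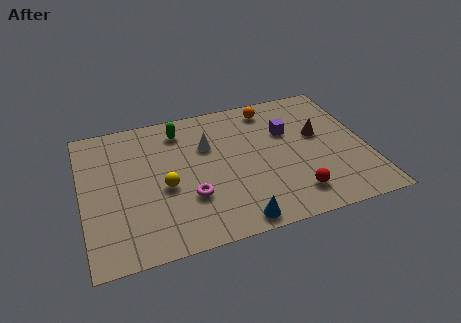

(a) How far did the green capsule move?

1.8

From (6.2, 7.0) to (4.4, 6.9), the green capsule covered √(1.8² + 0.1²) ≈ 1.8 units.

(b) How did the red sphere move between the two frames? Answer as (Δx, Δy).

(2.8, 0.7)

The red sphere was at about (6.1, 0.9) and moved to about (8.9, 1.6).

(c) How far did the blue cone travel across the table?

1.4

The blue cone moved from about (6.4, 2.2) to (6.3, 0.8), a distance of √(0.1² + 1.4²) ≈ 1.4.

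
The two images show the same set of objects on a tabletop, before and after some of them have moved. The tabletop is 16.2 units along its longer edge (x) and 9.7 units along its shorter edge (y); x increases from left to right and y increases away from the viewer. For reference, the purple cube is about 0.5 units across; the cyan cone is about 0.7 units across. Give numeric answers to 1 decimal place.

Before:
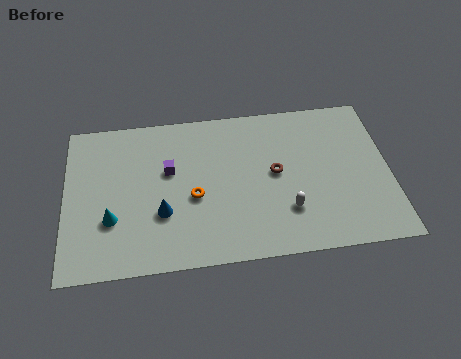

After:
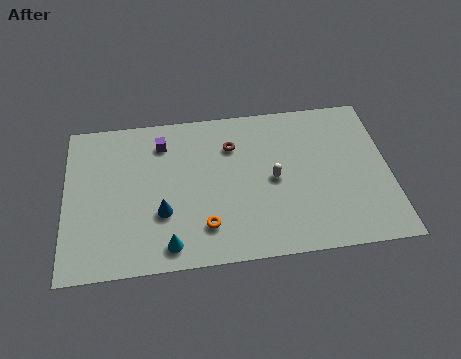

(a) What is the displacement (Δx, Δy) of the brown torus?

(-2.1, 2.0)

From the two frames, the brown torus sits at roughly (10.5, 5.1) before and (8.4, 7.1) after.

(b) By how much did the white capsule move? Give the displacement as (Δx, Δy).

(-0.6, 2.0)

The white capsule was at about (11.0, 2.7) and moved to about (10.4, 4.7).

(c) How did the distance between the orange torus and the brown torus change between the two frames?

+0.9

They were about 4.2 units apart before and 5.1 after — 0.9 units further apart.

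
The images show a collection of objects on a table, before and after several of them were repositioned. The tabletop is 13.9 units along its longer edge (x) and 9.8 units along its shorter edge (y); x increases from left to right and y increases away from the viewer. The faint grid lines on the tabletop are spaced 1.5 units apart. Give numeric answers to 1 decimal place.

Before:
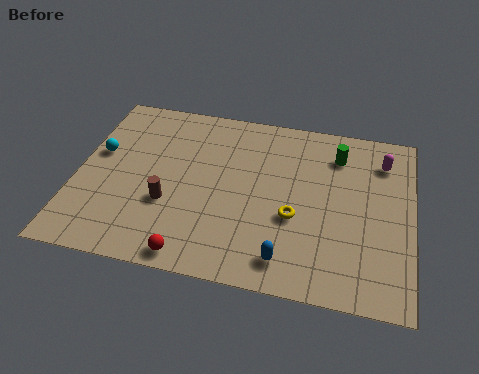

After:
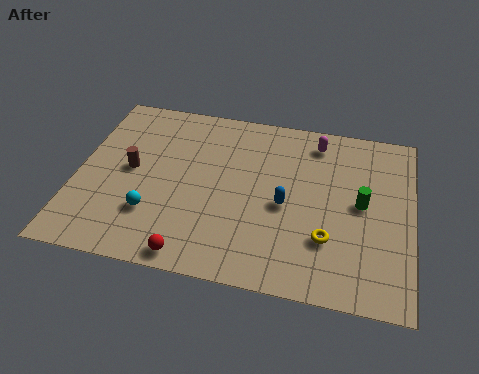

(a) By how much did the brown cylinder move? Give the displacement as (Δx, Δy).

(-1.7, 1.6)

From the two frames, the brown cylinder sits at roughly (3.9, 3.5) before and (2.2, 5.1) after.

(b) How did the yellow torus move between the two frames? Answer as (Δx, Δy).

(1.4, -0.9)

The yellow torus started near (9.1, 3.8) and ended near (10.5, 2.9).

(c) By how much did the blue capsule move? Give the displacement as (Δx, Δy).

(-0.2, 2.9)

From the two frames, the blue capsule sits at roughly (8.9, 1.5) before and (8.7, 4.4) after.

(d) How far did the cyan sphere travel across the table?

3.9

The cyan sphere was near (0.8, 5.8) before and (3.3, 2.8) after, so it travelled √(2.5² + 3.0²) ≈ 3.9 units.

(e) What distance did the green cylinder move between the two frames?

2.8

The green cylinder moved from about (10.7, 7.7) to (11.8, 5.1), a distance of √(1.1² + 2.6²) ≈ 2.8.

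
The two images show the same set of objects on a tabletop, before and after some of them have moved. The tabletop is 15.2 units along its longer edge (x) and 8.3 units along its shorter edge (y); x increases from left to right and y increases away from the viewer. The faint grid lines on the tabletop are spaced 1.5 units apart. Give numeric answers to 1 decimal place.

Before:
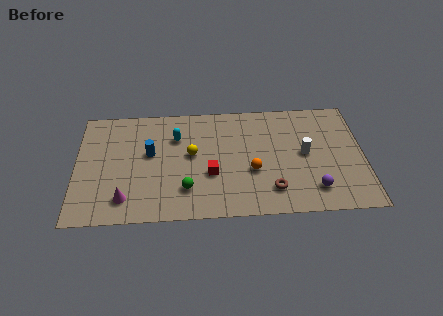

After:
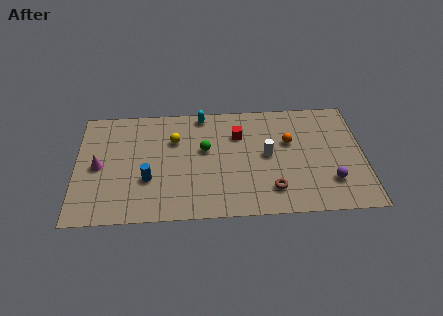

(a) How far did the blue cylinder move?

1.9

From (3.9, 4.8) to (3.8, 2.9), the blue cylinder covered √(0.1² + 1.9²) ≈ 1.9 units.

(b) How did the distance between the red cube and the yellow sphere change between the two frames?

+1.6

They were about 1.8 units apart before and 3.4 after — 1.6 units further apart.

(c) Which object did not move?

the brown torus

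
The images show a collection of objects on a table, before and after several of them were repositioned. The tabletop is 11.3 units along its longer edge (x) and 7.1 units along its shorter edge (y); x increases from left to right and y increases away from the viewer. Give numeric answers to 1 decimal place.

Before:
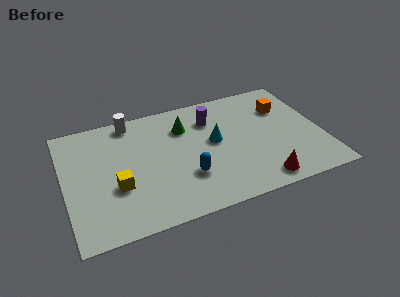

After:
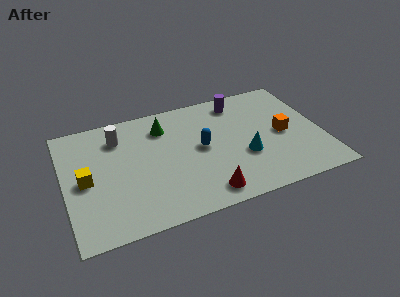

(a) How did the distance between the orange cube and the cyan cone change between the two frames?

-1.4

They were about 3.4 units apart before and 2.0 after — 1.4 units closer together.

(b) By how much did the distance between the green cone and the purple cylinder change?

+2.2

Before: roughly 1.2 units apart; after: 3.4. That's 2.2 units further apart.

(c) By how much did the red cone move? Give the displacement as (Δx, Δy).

(-2.4, 0.1)

The red cone was at about (8.3, 0.9) and moved to about (5.9, 1.0).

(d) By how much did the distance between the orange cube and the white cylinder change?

+0.6

Before: roughly 6.8 units apart; after: 7.4. That's 0.6 units further apart.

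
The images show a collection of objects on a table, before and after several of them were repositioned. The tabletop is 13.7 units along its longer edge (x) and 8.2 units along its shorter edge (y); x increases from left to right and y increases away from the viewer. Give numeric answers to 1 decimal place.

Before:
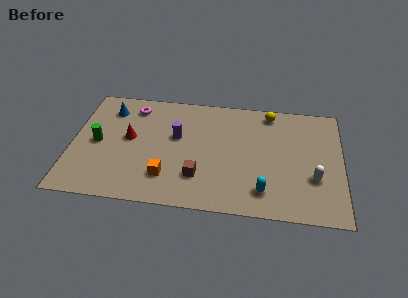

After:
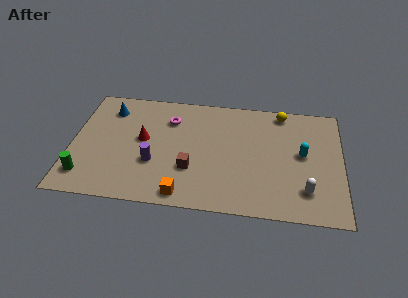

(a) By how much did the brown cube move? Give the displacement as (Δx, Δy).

(-0.4, 0.5)

From the two frames, the brown cube sits at roughly (6.5, 2.2) before and (6.1, 2.7) after.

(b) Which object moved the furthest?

the cyan capsule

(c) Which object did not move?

the blue cone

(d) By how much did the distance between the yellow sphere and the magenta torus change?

-1.2

Before: roughly 7.0 units apart; after: 5.8. That's 1.2 units closer together.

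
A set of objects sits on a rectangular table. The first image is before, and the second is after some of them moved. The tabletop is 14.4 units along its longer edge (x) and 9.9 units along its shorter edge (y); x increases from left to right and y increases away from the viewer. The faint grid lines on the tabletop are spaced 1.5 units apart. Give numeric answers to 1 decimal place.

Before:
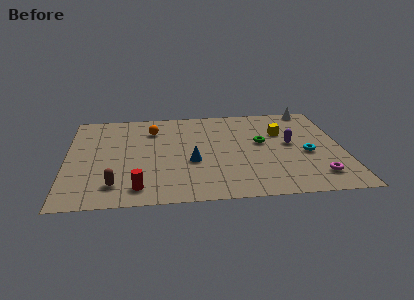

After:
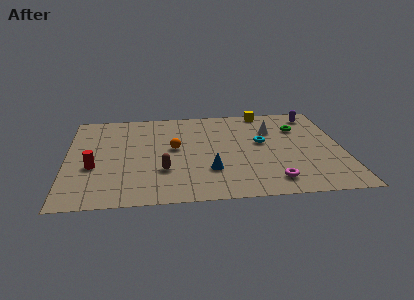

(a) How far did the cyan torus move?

2.7

The cyan torus was near (12.5, 4.2) before and (10.2, 5.6) after, so it travelled √(2.3² + 1.4²) ≈ 2.7 units.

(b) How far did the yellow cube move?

2.6

From (11.3, 6.6) to (10.5, 9.1), the yellow cube covered √(0.8² + 2.5²) ≈ 2.6 units.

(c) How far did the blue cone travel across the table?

1.3

The blue cone moved from about (6.5, 3.9) to (7.4, 2.9), a distance of √(0.9² + 1.0²) ≈ 1.3.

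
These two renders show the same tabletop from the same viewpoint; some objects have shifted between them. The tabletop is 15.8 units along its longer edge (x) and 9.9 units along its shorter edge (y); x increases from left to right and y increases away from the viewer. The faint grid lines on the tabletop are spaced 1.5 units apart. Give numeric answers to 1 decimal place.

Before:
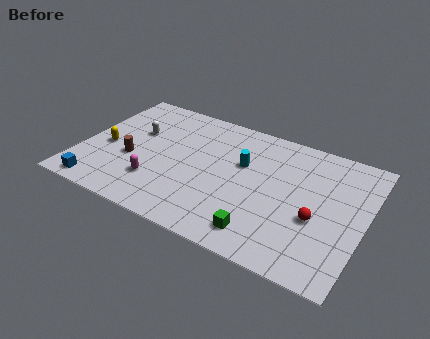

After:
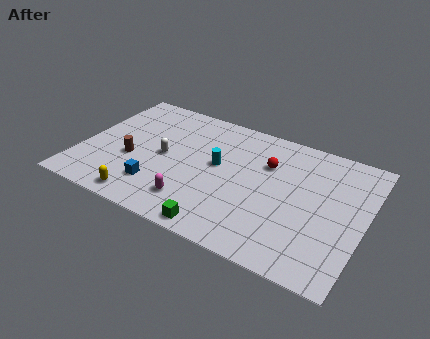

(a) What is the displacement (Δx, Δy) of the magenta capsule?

(2.2, -0.6)

From the two frames, the magenta capsule sits at roughly (4.5, 2.7) before and (6.7, 2.1) after.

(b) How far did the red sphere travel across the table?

4.2

The red sphere moved from about (13.3, 3.9) to (10.2, 6.8), a distance of √(3.1² + 2.9²) ≈ 4.2.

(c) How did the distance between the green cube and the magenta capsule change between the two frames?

-4.1

Before: roughly 6.2 units apart; after: 2.1. That's 4.1 units closer together.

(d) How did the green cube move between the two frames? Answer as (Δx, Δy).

(-2.2, -0.7)

The green cube was at about (10.6, 1.6) and moved to about (8.4, 0.9).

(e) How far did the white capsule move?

2.2

The white capsule was near (2.8, 6.2) before and (4.6, 4.9) after, so it travelled √(1.8² + 1.3²) ≈ 2.2 units.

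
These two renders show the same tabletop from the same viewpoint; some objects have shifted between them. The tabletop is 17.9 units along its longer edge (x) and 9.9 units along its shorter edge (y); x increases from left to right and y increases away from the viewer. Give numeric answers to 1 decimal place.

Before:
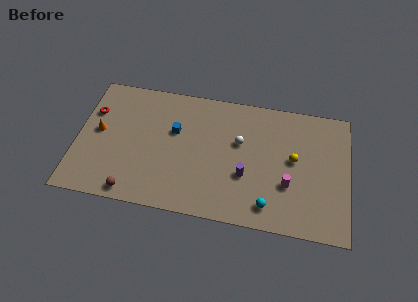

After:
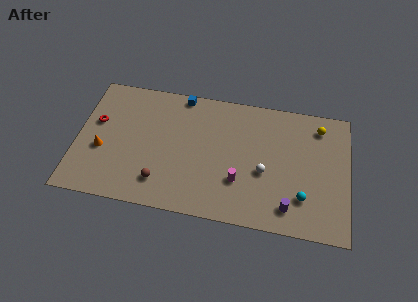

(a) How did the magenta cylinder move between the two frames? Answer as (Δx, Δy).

(-3.2, -0.3)

From the two frames, the magenta cylinder sits at roughly (14.0, 3.4) before and (10.8, 3.1) after.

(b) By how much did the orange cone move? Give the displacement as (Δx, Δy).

(0.3, -1.4)

The orange cone started near (1.4, 5.3) and ended near (1.7, 3.9).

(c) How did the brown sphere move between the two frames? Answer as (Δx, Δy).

(1.8, 1.1)

The brown sphere was at about (3.9, 1.0) and moved to about (5.7, 2.1).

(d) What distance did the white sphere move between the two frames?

2.6

The white sphere moved from about (10.7, 6.1) to (12.4, 4.1), a distance of √(1.7² + 2.0²) ≈ 2.6.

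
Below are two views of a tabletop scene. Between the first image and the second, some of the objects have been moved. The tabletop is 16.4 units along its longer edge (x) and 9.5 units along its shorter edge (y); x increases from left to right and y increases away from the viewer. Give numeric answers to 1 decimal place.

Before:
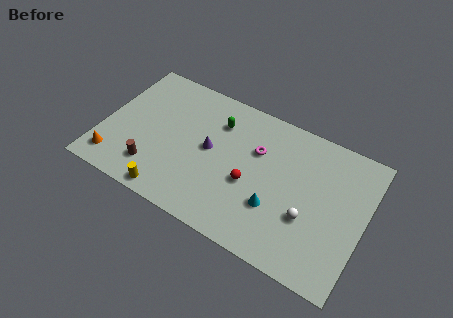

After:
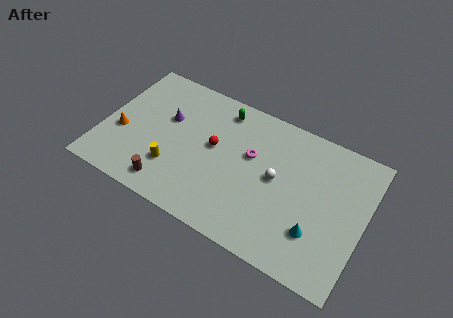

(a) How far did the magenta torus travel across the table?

0.6

The magenta torus was near (9.5, 6.3) before and (9.2, 5.8) after, so it travelled √(0.3² + 0.5²) ≈ 0.6 units.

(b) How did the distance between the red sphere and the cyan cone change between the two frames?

+5.4

They were about 1.9 units apart before and 7.3 after — 5.4 units further apart.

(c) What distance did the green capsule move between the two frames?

1.0

The green capsule was near (6.9, 7.1) before and (7.0, 8.1) after, so it travelled √(0.1² + 1.0²) ≈ 1.0 units.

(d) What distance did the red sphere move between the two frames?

2.9

The red sphere was near (9.4, 3.9) before and (6.9, 5.3) after, so it travelled √(2.5² + 1.4²) ≈ 2.9 units.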